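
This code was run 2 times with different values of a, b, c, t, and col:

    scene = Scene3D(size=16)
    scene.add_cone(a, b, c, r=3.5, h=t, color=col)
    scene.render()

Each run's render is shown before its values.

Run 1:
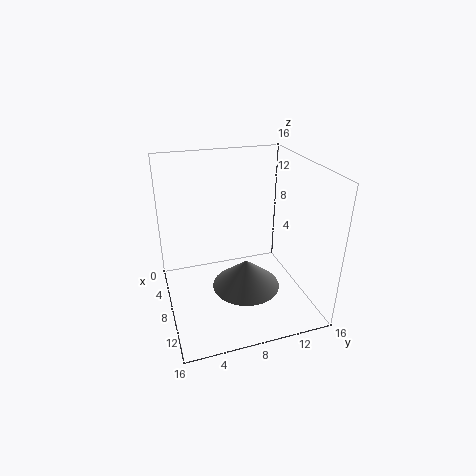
a = 11.5, b = 7.75, c = 4.25, t = 3, col = 'gray'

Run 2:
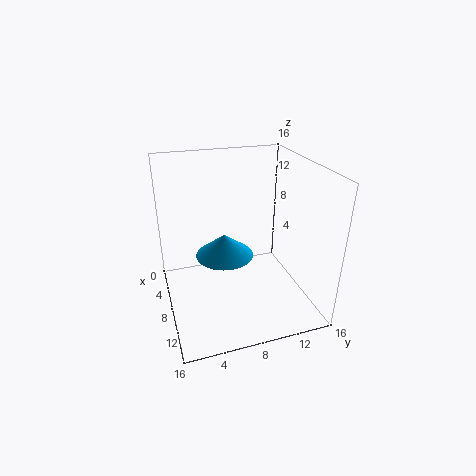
a = 5, b = 7.25, c = 4.25, t = 2.75, col = 'deepskyblue'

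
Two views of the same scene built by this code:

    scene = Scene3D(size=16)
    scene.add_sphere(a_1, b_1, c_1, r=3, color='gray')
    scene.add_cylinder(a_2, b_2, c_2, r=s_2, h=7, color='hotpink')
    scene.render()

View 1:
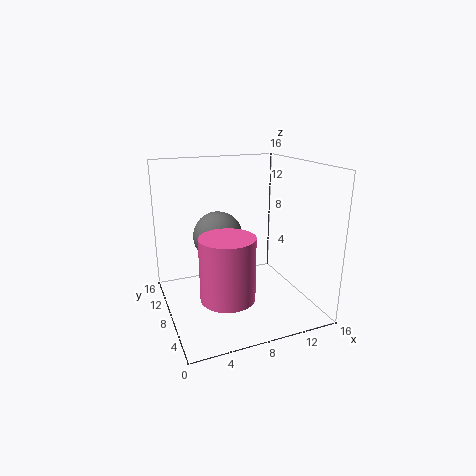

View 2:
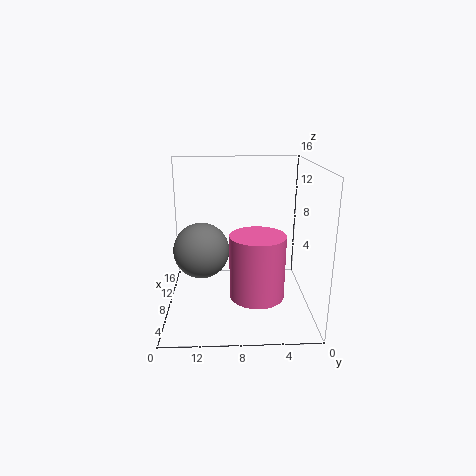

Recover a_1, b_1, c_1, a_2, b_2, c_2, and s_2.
a_1 = 7, b_1 = 12, c_1 = 7, a_2 = 6, b_2 = 6, c_2 = 2, s_2 = 3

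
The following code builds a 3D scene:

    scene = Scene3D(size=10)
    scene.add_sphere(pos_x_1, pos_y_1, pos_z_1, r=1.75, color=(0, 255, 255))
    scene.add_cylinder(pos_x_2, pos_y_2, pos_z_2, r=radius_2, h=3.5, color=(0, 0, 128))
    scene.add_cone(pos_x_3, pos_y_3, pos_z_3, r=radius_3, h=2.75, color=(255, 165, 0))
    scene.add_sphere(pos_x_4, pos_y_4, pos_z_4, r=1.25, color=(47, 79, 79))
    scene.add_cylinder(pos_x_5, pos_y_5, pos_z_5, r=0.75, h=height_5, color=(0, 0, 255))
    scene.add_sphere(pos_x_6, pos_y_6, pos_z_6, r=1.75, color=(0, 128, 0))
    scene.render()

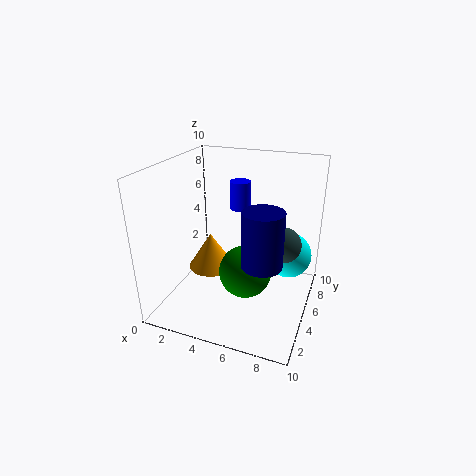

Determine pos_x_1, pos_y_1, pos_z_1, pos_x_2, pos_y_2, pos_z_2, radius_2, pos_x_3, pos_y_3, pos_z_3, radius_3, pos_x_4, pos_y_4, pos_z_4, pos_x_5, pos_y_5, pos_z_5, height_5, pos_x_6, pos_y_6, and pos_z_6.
pos_x_1 = 8; pos_y_1 = 8.25; pos_z_1 = 2.5; pos_x_2 = 7.5; pos_y_2 = 2.5; pos_z_2 = 4.75; radius_2 = 1.25; pos_x_3 = 2.25; pos_y_3 = 6.25; pos_z_3 = 1.5; radius_3 = 1.75; pos_x_4 = 8; pos_y_4 = 6; pos_z_4 = 4.5; pos_x_5 = 4.5; pos_y_5 = 6.75; pos_z_5 = 6.5; height_5 = 2; pos_x_6 = 6; pos_y_6 = 3.75; pos_z_6 = 3.25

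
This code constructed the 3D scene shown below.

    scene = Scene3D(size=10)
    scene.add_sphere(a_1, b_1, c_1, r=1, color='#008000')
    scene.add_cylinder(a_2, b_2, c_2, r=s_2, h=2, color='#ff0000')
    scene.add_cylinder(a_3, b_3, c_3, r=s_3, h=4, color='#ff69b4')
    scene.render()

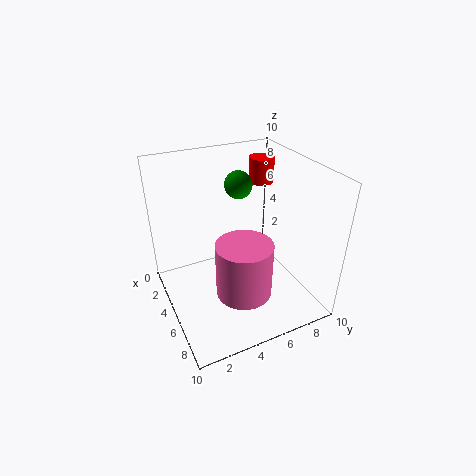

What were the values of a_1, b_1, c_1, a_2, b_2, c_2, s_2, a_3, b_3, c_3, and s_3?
a_1 = 3, b_1 = 6, c_1 = 8, a_2 = 1, b_2 = 9, c_2 = 7, s_2 = 1, a_3 = 6, b_3 = 5, c_3 = 1, s_3 = 2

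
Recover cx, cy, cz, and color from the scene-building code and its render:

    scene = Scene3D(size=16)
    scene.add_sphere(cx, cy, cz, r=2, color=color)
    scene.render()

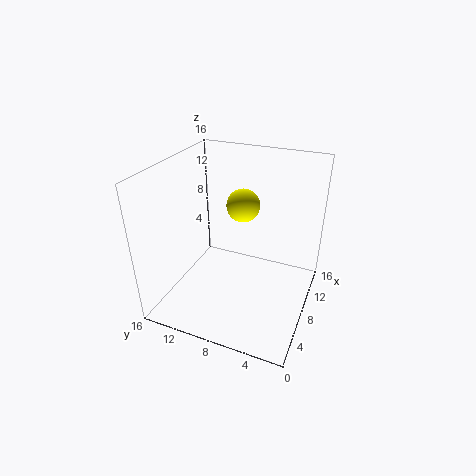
cx = 12, cy = 9, cz = 10, color = 'yellow'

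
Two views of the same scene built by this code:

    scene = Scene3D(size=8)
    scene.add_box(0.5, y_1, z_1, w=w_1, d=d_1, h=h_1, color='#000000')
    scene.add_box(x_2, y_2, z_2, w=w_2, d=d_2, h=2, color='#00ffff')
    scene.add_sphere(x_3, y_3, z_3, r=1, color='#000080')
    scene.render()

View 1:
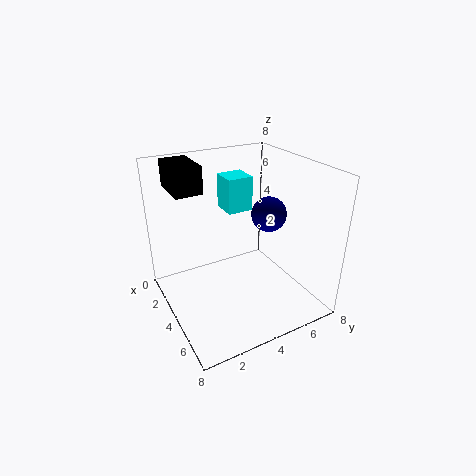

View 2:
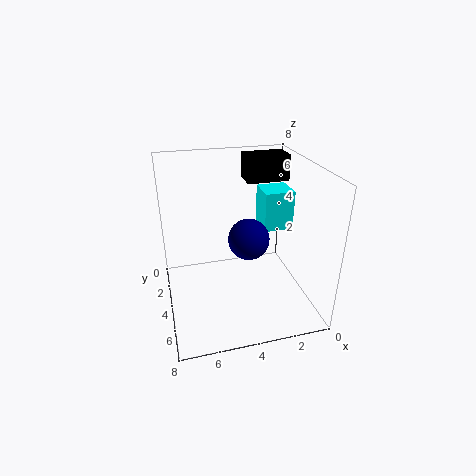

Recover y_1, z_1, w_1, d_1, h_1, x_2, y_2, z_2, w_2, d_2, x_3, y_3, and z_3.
y_1 = 1; z_1 = 6.5; w_1 = 2.5; d_1 = 1.5; h_1 = 1.5; x_2 = 1.5; y_2 = 4; z_2 = 5; w_2 = 1.5; d_2 = 1.5; x_3 = 4; y_3 = 6; z_3 = 5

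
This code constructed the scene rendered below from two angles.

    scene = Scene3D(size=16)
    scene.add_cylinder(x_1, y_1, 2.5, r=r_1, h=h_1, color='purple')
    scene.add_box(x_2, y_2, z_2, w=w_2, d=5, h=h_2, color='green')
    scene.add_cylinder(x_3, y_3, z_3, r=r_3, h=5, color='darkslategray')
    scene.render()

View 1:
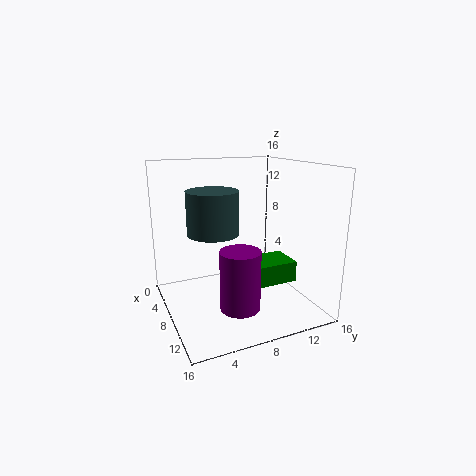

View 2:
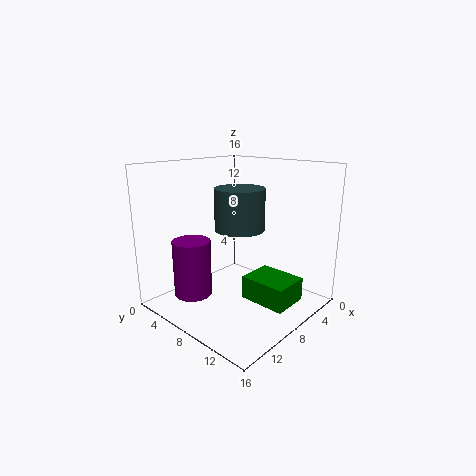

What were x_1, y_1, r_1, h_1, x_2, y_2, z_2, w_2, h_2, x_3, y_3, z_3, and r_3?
x_1 = 13; y_1 = 6; r_1 = 2; h_1 = 6; x_2 = 5.5; y_2 = 10; z_2 = 2; w_2 = 4; h_2 = 2.5; x_3 = 5.5; y_3 = 6; z_3 = 8; r_3 = 3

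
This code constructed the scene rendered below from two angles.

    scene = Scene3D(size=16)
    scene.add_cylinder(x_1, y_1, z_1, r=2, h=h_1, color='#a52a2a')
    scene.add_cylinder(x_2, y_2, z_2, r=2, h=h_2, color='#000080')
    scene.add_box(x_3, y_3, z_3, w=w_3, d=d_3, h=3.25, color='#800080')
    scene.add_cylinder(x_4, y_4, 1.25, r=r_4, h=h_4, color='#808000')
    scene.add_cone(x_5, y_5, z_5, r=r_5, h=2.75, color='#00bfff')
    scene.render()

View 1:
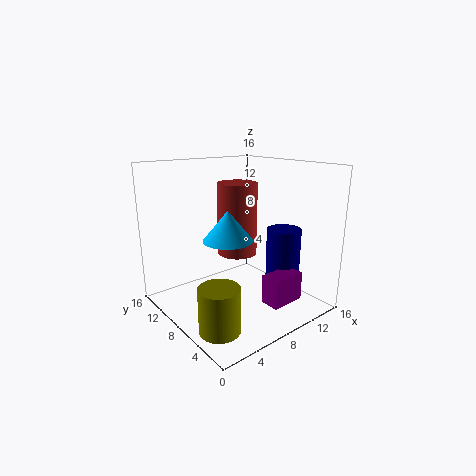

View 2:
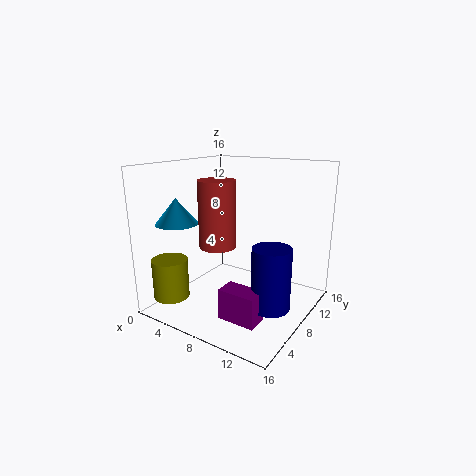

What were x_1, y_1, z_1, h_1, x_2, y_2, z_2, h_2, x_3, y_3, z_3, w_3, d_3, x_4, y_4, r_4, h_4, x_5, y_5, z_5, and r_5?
x_1 = 6.5; y_1 = 6.25; z_1 = 7.25; h_1 = 7.25; x_2 = 13.25; y_2 = 6; z_2 = 2; h_2 = 6.5; x_3 = 9; y_3 = 2.75; z_3 = 1; w_3 = 4; d_3 = 2.25; x_4 = 2; y_4 = 3.25; r_4 = 2; h_4 = 4.5; x_5 = 3.25; y_5 = 3.5; z_5 = 10; r_5 = 2.25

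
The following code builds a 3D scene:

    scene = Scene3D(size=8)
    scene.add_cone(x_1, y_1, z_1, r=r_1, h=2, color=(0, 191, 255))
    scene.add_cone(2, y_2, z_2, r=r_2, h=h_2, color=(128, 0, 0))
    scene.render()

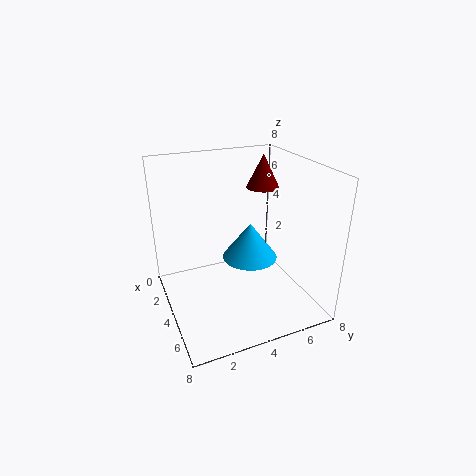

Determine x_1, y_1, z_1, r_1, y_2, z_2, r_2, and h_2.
x_1 = 4.5; y_1 = 4.5; z_1 = 3; r_1 = 1.5; y_2 = 6.5; z_2 = 6; r_2 = 1; h_2 = 2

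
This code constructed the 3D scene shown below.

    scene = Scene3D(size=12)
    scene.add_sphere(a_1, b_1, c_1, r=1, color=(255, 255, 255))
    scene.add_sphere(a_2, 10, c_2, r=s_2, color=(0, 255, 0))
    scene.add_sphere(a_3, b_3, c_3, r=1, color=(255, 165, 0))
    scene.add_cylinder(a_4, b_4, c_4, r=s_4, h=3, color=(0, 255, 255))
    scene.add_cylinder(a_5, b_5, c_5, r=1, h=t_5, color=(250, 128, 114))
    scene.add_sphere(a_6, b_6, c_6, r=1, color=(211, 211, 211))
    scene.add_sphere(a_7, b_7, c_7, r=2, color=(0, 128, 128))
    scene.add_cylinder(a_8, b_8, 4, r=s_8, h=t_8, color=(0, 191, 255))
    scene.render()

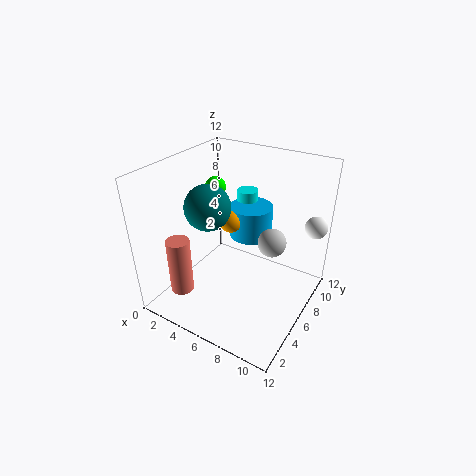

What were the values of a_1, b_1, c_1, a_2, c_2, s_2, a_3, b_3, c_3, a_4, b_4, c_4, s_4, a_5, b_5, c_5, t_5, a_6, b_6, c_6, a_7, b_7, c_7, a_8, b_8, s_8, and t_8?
a_1 = 11, b_1 = 11, c_1 = 6, a_2 = 1, c_2 = 8, s_2 = 1, a_3 = 4, b_3 = 8, c_3 = 6, a_4 = 4, b_4 = 11, c_4 = 5, s_4 = 1, a_5 = 2, b_5 = 3, c_5 = 1, t_5 = 5, a_6 = 10, b_6 = 4, c_6 = 8, a_7 = 3, b_7 = 6, c_7 = 8, a_8 = 5, b_8 = 10, s_8 = 2, t_8 = 3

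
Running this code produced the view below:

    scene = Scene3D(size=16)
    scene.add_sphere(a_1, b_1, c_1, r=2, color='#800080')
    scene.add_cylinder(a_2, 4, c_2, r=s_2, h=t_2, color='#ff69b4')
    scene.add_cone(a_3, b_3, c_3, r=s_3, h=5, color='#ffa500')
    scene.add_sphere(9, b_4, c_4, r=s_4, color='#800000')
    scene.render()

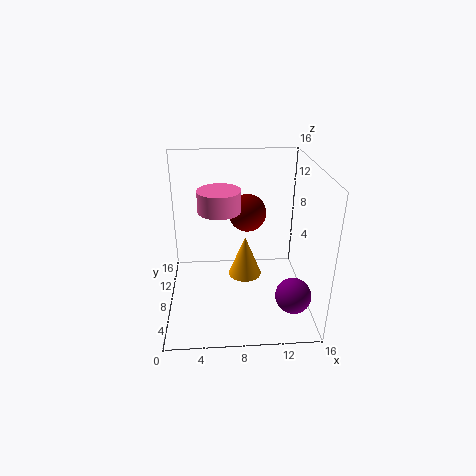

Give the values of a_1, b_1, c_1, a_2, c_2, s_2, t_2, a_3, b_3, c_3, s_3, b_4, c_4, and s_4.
a_1 = 14, b_1 = 5, c_1 = 2, a_2 = 6, c_2 = 13, s_2 = 2, t_2 = 2, a_3 = 9, b_3 = 10, c_3 = 2, s_3 = 2, b_4 = 8, c_4 = 11, s_4 = 2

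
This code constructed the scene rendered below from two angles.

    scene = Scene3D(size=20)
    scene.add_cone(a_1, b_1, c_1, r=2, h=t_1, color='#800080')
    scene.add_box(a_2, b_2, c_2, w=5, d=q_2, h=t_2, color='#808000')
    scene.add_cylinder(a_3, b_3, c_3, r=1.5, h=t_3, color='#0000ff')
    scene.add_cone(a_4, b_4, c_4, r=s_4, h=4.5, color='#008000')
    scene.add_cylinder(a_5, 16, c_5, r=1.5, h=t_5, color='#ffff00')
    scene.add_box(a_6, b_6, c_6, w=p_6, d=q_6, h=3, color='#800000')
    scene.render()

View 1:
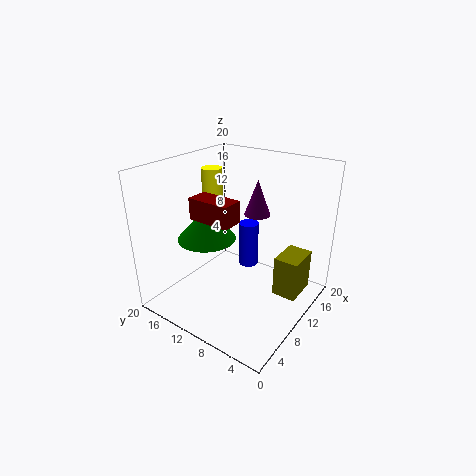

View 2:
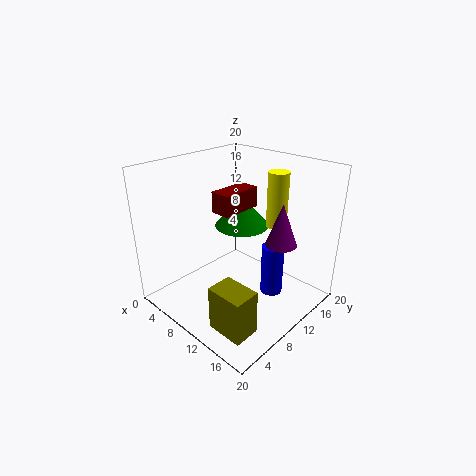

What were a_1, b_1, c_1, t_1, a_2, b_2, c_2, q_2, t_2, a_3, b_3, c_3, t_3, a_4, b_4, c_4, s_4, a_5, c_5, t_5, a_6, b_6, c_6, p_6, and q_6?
a_1 = 16.5; b_1 = 11; c_1 = 11; t_1 = 5.5; a_2 = 12.5; b_2 = 2; c_2 = 1; q_2 = 3.5; t_2 = 6; a_3 = 15; b_3 = 11.5; c_3 = 3; t_3 = 7; a_4 = 7.5; b_4 = 13.5; c_4 = 10; s_4 = 4; a_5 = 12; c_5 = 10.5; t_5 = 8; a_6 = 6; b_6 = 9; c_6 = 13; p_6 = 3; q_6 = 6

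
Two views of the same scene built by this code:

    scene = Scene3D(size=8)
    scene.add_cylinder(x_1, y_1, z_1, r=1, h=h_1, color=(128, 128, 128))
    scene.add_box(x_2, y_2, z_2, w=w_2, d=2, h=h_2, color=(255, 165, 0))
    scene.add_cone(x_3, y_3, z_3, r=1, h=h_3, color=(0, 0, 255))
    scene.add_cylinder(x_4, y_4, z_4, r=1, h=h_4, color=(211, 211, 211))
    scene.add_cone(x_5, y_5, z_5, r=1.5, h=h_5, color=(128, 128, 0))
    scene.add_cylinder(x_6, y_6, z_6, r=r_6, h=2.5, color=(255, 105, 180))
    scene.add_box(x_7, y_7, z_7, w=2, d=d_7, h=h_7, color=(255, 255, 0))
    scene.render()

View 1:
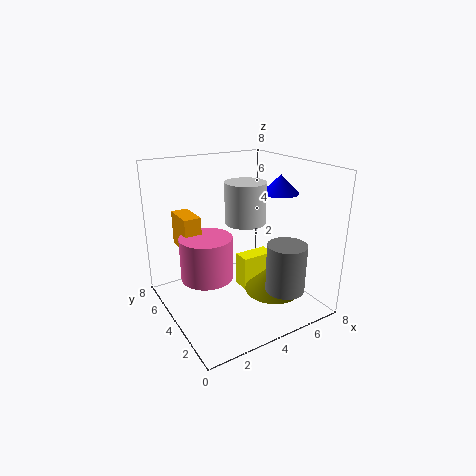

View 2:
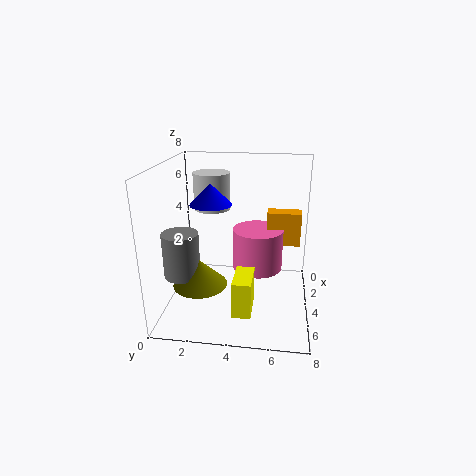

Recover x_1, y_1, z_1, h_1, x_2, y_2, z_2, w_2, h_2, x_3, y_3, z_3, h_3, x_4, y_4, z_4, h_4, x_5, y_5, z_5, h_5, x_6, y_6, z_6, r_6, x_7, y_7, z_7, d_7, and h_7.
x_1 = 5
y_1 = 1
z_1 = 2
h_1 = 2.5
x_2 = 1.5
y_2 = 5.5
z_2 = 3
w_2 = 1
h_2 = 2
x_3 = 6
y_3 = 3
z_3 = 6.5
h_3 = 1
x_4 = 3.5
y_4 = 2.5
z_4 = 5.5
h_4 = 2
x_5 = 5
y_5 = 2
z_5 = 1.5
h_5 = 1.5
x_6 = 2.5
y_6 = 5
z_6 = 1.5
r_6 = 1.5
x_7 = 4.5
y_7 = 4
z_7 = 0.5
d_7 = 1
h_7 = 2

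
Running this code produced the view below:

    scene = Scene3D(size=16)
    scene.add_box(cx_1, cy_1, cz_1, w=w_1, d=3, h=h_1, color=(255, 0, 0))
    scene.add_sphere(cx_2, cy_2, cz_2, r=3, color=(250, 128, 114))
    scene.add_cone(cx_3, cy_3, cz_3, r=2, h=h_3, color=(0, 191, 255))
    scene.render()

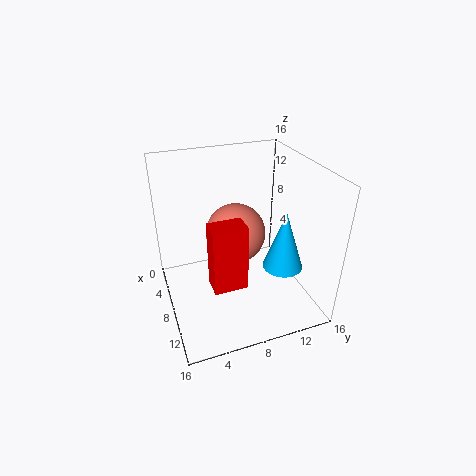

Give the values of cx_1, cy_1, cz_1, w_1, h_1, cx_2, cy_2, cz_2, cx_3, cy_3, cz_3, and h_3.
cx_1 = 14; cy_1 = 3; cz_1 = 8; w_1 = 2; h_1 = 6; cx_2 = 10; cy_2 = 7; cz_2 = 10; cx_3 = 13; cy_3 = 11; cz_3 = 7; h_3 = 6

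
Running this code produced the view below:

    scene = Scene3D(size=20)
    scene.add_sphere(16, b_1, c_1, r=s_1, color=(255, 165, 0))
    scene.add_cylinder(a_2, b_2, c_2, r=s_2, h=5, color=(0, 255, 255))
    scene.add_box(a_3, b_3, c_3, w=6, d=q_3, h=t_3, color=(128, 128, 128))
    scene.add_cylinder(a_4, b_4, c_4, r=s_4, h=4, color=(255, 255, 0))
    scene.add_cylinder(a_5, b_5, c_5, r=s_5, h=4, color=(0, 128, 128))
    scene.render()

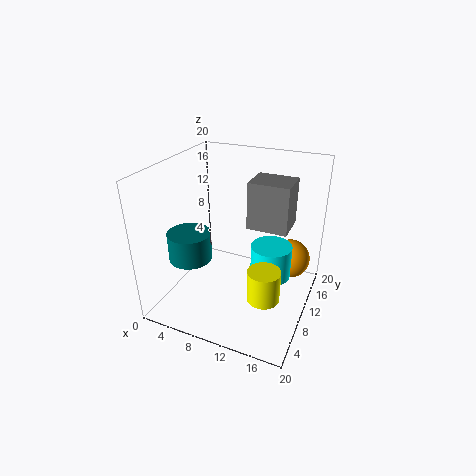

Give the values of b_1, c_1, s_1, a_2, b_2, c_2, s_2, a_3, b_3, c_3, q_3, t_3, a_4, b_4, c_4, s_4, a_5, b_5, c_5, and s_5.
b_1 = 17
c_1 = 4
s_1 = 3
a_2 = 14
b_2 = 13
c_2 = 3
s_2 = 3
a_3 = 10
b_3 = 13
c_3 = 10
q_3 = 5
t_3 = 7
a_4 = 16
b_4 = 4
c_4 = 6
s_4 = 2
a_5 = 4
b_5 = 7
c_5 = 7
s_5 = 3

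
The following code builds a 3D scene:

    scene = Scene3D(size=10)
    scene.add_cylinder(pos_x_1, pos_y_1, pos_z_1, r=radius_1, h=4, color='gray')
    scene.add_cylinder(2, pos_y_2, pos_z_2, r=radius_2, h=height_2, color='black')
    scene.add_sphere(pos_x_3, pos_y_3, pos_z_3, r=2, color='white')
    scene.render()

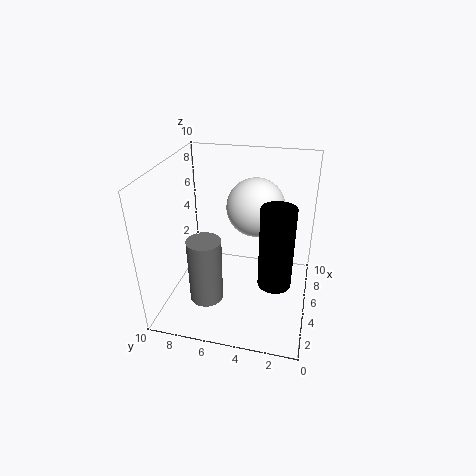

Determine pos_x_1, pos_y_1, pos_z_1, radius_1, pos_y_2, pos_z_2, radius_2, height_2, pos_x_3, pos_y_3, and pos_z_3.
pos_x_1 = 1
pos_y_1 = 6
pos_z_1 = 3
radius_1 = 1
pos_y_2 = 2
pos_z_2 = 4
radius_2 = 1
height_2 = 5
pos_x_3 = 6
pos_y_3 = 4
pos_z_3 = 7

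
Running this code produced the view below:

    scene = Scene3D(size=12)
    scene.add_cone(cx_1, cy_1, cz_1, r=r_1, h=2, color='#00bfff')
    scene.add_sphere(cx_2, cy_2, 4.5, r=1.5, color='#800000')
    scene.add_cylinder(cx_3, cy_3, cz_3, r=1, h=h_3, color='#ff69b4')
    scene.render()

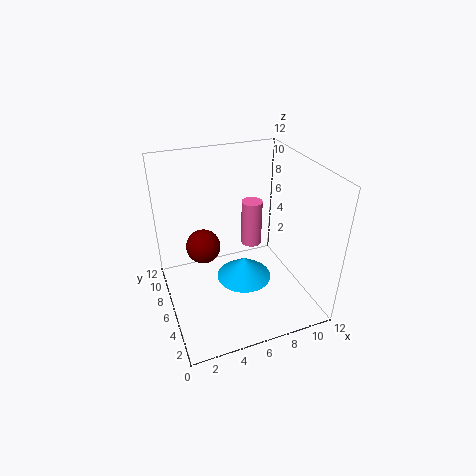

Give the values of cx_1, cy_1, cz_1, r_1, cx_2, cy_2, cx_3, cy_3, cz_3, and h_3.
cx_1 = 7
cy_1 = 7
cz_1 = 1
r_1 = 2.5
cx_2 = 3.5
cy_2 = 8
cx_3 = 9
cy_3 = 10
cz_3 = 2.5
h_3 = 4.5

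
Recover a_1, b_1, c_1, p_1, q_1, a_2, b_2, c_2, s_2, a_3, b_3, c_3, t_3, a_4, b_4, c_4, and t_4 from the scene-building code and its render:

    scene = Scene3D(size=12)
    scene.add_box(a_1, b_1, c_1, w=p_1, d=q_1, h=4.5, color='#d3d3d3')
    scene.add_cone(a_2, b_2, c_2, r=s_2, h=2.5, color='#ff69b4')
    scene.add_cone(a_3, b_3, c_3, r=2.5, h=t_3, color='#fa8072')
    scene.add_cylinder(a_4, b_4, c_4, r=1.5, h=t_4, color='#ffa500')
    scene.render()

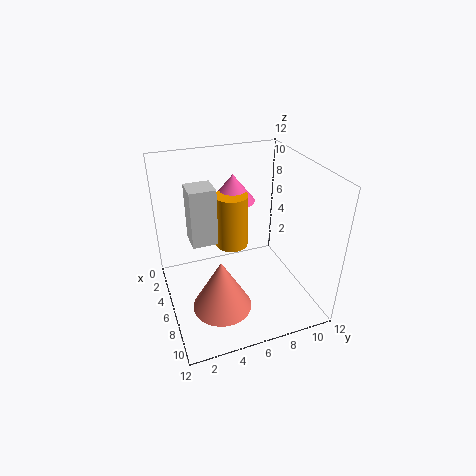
a_1 = 5, b_1 = 2, c_1 = 6.5, p_1 = 2, q_1 = 2, a_2 = 2, b_2 = 7, c_2 = 7.5, s_2 = 2, a_3 = 7.5, b_3 = 4, c_3 = 0.5, t_3 = 4.5, a_4 = 3, b_4 = 6.5, c_4 = 3.5, t_4 = 5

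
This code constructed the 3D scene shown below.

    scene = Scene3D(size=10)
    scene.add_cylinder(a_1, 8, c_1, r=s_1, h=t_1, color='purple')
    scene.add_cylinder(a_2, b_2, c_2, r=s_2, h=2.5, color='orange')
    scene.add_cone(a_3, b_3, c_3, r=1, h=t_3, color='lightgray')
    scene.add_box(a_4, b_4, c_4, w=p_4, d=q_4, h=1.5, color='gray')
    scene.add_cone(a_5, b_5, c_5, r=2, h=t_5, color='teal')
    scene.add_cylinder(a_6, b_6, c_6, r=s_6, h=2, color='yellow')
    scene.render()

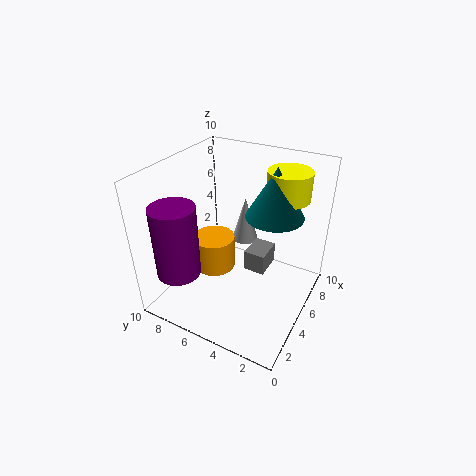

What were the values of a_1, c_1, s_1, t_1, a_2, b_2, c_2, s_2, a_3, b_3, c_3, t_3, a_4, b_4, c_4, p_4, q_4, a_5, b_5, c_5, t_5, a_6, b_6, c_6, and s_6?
a_1 = 2; c_1 = 3; s_1 = 1.5; t_1 = 5; a_2 = 5; b_2 = 7; c_2 = 2; s_2 = 1.5; a_3 = 8; b_3 = 6; c_3 = 3; t_3 = 3.5; a_4 = 5; b_4 = 3; c_4 = 2.5; p_4 = 2; q_4 = 1.5; a_5 = 6.5; b_5 = 3; c_5 = 6.5; t_5 = 3.5; a_6 = 7.5; b_6 = 2.5; c_6 = 7.5; s_6 = 1.5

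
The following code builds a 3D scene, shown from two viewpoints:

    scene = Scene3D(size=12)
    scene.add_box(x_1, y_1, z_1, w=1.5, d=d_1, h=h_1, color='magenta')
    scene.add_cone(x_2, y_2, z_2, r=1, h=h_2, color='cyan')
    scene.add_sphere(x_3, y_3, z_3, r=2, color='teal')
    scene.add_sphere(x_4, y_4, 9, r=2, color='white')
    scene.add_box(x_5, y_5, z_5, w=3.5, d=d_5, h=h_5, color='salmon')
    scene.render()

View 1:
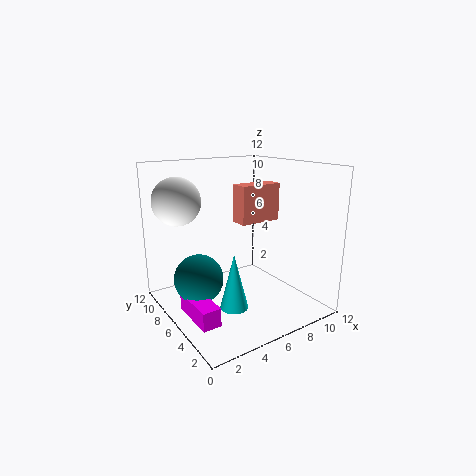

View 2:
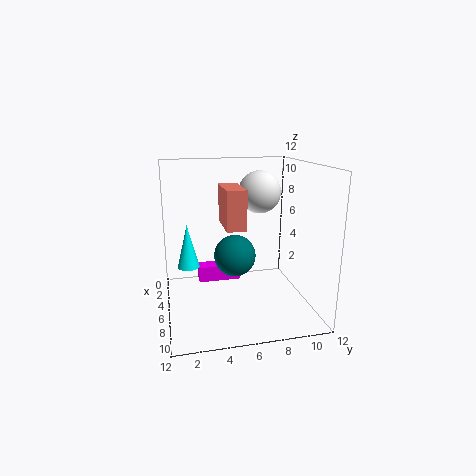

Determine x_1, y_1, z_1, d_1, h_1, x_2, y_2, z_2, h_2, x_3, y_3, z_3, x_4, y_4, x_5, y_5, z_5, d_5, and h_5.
x_1 = 1, y_1 = 3, z_1 = 0.5, d_1 = 4, h_1 = 1.5, x_2 = 3, y_2 = 2, z_2 = 2.5, h_2 = 4, x_3 = 2.5, y_3 = 6.5, z_3 = 3, x_4 = 2, y_4 = 9, x_5 = 5.5, y_5 = 4.5, z_5 = 7.5, d_5 = 1.5, h_5 = 3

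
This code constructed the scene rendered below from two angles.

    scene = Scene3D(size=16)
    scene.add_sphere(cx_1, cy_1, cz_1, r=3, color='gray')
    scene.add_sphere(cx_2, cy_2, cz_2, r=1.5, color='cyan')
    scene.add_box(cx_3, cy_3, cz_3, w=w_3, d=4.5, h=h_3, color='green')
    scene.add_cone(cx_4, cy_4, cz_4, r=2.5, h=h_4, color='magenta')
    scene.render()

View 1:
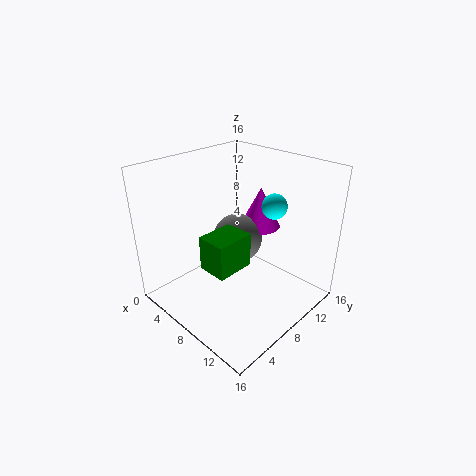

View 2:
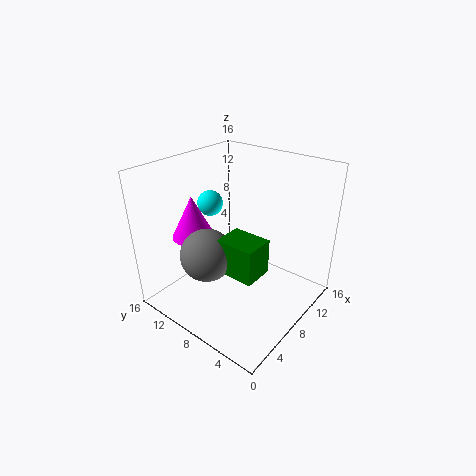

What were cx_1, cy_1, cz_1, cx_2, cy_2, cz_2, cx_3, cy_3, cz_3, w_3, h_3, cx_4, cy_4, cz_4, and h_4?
cx_1 = 5.5, cy_1 = 10.5, cz_1 = 6, cx_2 = 9, cy_2 = 13, cz_2 = 10.5, cx_3 = 5.5, cy_3 = 4.5, cz_3 = 4.5, w_3 = 3.5, h_3 = 4, cx_4 = 6.5, cy_4 = 13.5, cz_4 = 7, h_4 = 5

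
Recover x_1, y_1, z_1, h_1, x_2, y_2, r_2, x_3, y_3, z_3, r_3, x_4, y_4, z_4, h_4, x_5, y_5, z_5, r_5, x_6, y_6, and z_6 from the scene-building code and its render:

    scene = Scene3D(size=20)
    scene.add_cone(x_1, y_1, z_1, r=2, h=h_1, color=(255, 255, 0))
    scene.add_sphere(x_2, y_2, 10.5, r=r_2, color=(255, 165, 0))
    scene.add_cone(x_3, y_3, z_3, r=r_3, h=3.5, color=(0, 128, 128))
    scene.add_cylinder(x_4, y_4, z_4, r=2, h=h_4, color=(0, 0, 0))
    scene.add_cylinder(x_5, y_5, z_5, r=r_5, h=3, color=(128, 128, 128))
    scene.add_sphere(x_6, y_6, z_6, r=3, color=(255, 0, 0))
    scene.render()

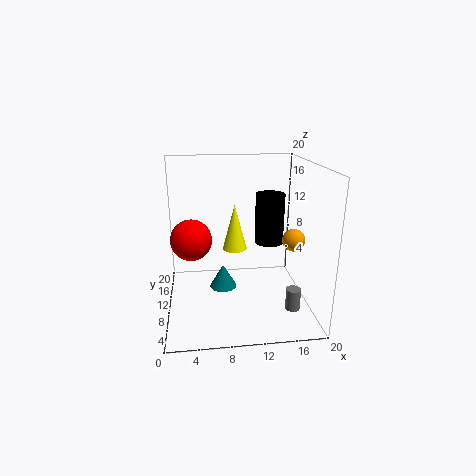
x_1 = 10.5
y_1 = 18
z_1 = 5
h_1 = 7.5
x_2 = 17
y_2 = 7
r_2 = 1.5
x_3 = 8
y_3 = 12
z_3 = 1.5
r_3 = 2
x_4 = 14.5
y_4 = 10.5
z_4 = 9
h_4 = 7
x_5 = 17
y_5 = 5.5
z_5 = 1
r_5 = 1
x_6 = 3.5
y_6 = 12.5
z_6 = 9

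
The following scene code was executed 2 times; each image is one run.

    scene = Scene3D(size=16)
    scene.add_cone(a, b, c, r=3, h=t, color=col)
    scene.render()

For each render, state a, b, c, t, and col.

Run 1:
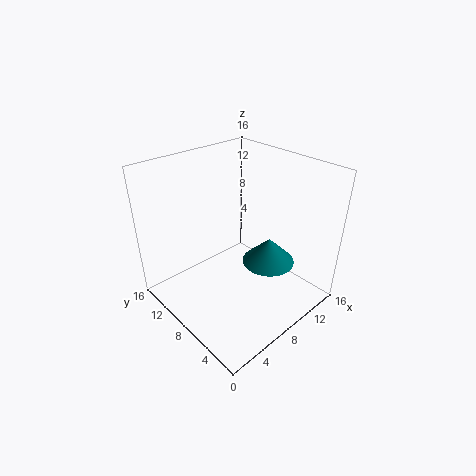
a = 11; b = 6; c = 4.5; t = 3; col = 'teal'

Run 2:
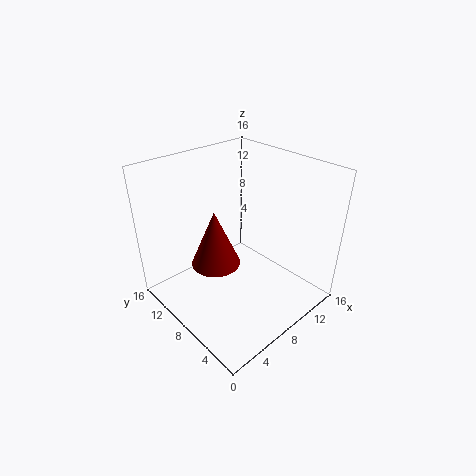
a = 7.5; b = 11.5; c = 3; t = 7; col = 'maroon'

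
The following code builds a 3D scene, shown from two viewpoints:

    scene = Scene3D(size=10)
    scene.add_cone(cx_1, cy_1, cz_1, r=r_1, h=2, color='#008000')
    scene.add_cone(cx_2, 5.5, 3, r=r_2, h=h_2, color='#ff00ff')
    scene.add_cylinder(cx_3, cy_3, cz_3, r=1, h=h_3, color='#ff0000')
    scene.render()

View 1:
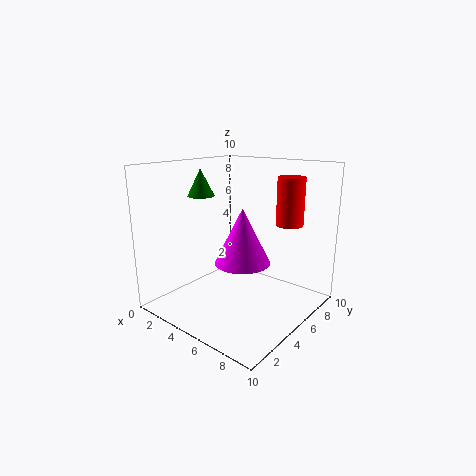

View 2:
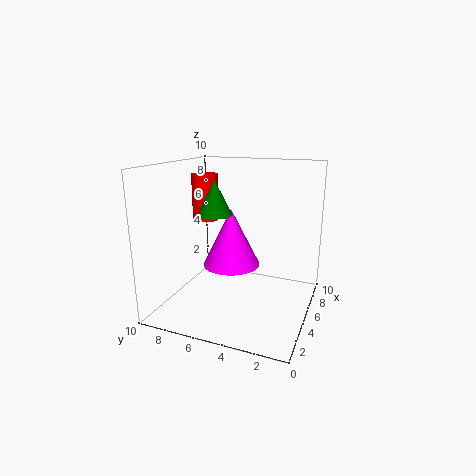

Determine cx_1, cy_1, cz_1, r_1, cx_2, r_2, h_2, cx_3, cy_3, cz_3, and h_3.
cx_1 = 1.5
cy_1 = 5
cz_1 = 7.5
r_1 = 1
cx_2 = 5
r_2 = 2
h_2 = 4
cx_3 = 7
cy_3 = 8.5
cz_3 = 5.5
h_3 = 3.5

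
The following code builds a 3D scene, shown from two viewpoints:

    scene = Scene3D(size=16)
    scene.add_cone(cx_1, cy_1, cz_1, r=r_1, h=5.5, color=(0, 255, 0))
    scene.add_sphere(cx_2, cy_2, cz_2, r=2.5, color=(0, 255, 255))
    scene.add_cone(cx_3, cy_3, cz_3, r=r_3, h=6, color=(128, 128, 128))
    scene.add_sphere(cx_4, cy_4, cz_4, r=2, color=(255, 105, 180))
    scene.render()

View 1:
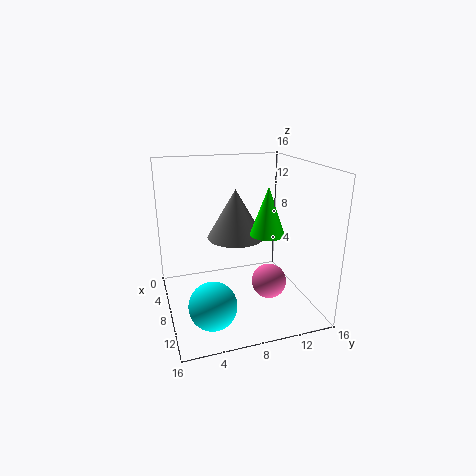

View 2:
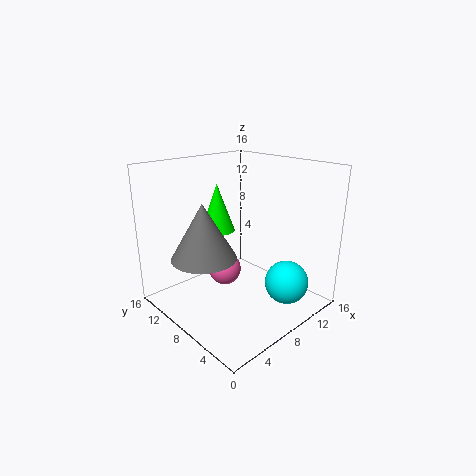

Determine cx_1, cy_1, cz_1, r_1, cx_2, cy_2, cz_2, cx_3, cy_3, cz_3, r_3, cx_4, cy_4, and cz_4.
cx_1 = 8, cy_1 = 11.5, cz_1 = 8, r_1 = 2, cx_2 = 12, cy_2 = 4, cz_2 = 2.5, cx_3 = 4, cy_3 = 9, cz_3 = 6.5, r_3 = 3.5, cx_4 = 9, cy_4 = 11.5, cz_4 = 2.5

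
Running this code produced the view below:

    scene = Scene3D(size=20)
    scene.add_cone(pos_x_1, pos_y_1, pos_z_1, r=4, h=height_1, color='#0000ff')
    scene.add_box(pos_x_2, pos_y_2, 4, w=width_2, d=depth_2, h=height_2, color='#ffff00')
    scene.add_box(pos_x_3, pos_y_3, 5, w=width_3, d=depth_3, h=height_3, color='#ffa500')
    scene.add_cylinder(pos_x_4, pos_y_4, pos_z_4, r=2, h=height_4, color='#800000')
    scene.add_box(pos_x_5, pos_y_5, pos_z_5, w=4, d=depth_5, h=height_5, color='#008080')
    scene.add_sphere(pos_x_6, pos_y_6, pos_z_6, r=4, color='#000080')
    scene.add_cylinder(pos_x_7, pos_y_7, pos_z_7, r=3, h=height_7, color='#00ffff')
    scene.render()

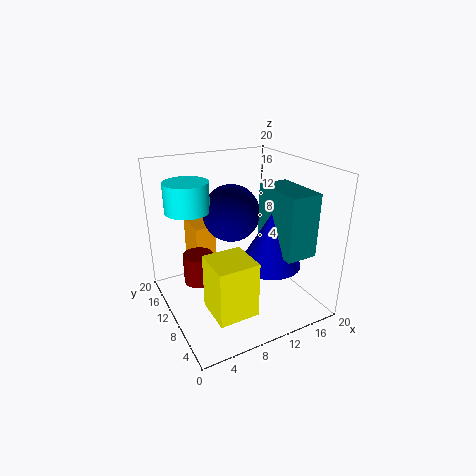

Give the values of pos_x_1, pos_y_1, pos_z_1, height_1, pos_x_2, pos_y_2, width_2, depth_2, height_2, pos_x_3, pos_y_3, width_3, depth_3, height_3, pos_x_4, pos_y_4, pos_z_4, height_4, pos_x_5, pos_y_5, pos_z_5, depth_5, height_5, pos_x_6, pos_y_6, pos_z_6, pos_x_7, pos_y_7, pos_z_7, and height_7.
pos_x_1 = 12, pos_y_1 = 5, pos_z_1 = 8, height_1 = 7, pos_x_2 = 3, pos_y_2 = 1, width_2 = 5, depth_2 = 5, height_2 = 7, pos_x_3 = 5, pos_y_3 = 13, width_3 = 3, depth_3 = 5, height_3 = 6, pos_x_4 = 4, pos_y_4 = 10, pos_z_4 = 5, height_4 = 4, pos_x_5 = 12, pos_y_5 = 1, pos_z_5 = 10, depth_5 = 7, height_5 = 8, pos_x_6 = 10, pos_y_6 = 12, pos_z_6 = 13, pos_x_7 = 4, pos_y_7 = 13, pos_z_7 = 14, height_7 = 4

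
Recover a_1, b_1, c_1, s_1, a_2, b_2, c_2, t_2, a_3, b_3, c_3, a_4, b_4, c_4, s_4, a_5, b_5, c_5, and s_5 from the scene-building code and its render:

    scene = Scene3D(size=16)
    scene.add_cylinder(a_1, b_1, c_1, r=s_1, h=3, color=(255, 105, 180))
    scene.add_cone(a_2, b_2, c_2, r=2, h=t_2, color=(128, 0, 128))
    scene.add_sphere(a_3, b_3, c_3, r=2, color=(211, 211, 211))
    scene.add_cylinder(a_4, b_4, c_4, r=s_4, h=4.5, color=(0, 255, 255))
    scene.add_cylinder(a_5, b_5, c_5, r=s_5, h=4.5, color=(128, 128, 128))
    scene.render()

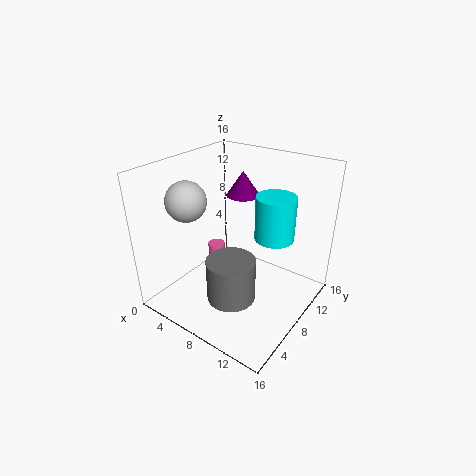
a_1 = 4, b_1 = 9, c_1 = 2.5, s_1 = 1, a_2 = 5.5, b_2 = 12.5, c_2 = 11, t_2 = 3, a_3 = 5.5, b_3 = 3, c_3 = 13.5, a_4 = 12.5, b_4 = 8, c_4 = 9.5, s_4 = 2, a_5 = 10, b_5 = 4, c_5 = 3.5, s_5 = 2.5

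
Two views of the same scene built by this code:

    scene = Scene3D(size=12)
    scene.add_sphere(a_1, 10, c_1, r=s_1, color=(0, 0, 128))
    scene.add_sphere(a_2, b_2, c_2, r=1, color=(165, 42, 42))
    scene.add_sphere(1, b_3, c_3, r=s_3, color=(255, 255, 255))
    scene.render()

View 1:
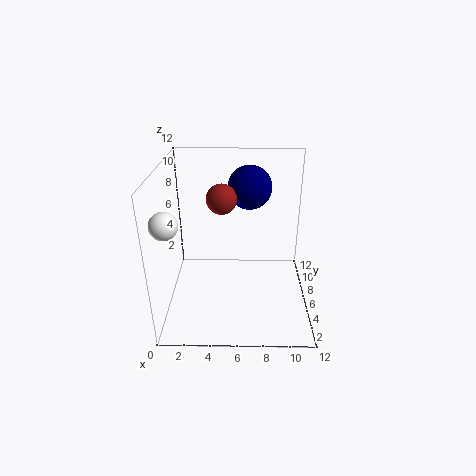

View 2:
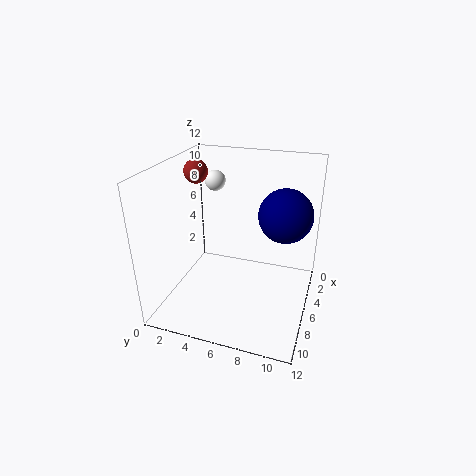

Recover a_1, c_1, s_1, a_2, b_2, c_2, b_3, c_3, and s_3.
a_1 = 7; c_1 = 9; s_1 = 2; a_2 = 5; b_2 = 2; c_2 = 11; b_3 = 2; c_3 = 9; s_3 = 1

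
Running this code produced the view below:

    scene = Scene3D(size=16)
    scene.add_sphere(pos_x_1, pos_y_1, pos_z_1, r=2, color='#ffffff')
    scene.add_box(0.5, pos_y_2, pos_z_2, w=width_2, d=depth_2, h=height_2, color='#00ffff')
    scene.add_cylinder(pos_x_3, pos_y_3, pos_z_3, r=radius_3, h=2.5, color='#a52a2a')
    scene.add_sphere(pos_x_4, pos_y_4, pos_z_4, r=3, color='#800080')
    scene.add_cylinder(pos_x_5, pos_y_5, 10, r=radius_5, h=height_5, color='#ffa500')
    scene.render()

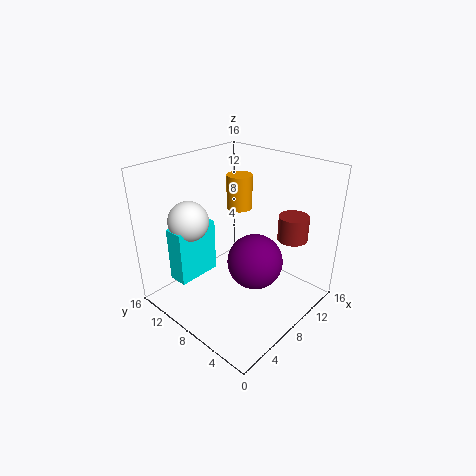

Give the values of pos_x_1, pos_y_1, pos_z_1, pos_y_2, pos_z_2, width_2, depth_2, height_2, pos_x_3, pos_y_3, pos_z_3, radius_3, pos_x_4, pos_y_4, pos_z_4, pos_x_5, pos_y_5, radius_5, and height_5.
pos_x_1 = 2.5, pos_y_1 = 9.5, pos_z_1 = 11.5, pos_y_2 = 8.5, pos_z_2 = 5.5, width_2 = 4.5, depth_2 = 2, height_2 = 5.5, pos_x_3 = 9.5, pos_y_3 = 2, pos_z_3 = 9.5, radius_3 = 1.5, pos_x_4 = 8, pos_y_4 = 5.5, pos_z_4 = 6, pos_x_5 = 11, pos_y_5 = 10.5, radius_5 = 1.5, height_5 = 4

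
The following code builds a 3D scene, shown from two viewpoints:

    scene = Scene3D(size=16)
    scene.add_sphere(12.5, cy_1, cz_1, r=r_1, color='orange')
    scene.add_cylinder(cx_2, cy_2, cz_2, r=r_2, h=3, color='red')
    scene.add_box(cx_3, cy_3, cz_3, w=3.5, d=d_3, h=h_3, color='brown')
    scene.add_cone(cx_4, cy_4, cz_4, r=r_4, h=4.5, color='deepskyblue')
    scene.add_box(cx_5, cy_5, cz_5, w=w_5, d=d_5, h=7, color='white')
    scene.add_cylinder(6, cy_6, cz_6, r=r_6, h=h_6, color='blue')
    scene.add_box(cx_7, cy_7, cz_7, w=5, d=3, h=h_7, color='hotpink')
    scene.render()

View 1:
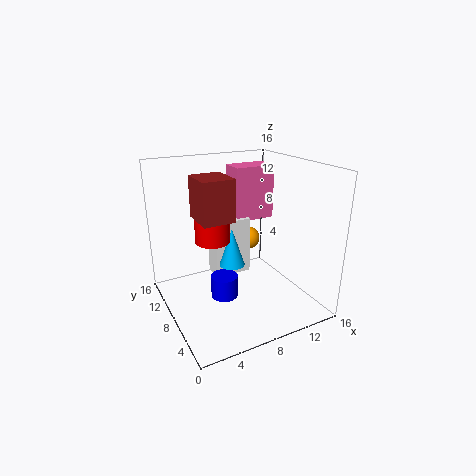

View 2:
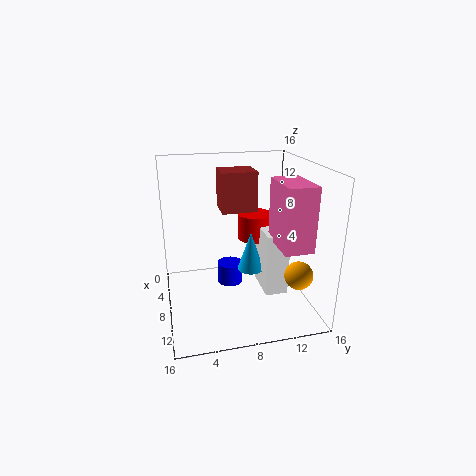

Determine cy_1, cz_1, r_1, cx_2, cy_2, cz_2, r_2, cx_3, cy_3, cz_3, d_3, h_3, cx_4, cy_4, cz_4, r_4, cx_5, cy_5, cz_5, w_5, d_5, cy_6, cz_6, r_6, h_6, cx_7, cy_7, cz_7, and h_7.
cy_1 = 13.5; cz_1 = 5; r_1 = 1.5; cx_2 = 6; cy_2 = 10.5; cz_2 = 7; r_2 = 2; cx_3 = 3.5; cy_3 = 6.5; cz_3 = 10.5; d_3 = 4; h_3 = 4.5; cx_4 = 8; cy_4 = 9.5; cz_4 = 4; r_4 = 1.5; cx_5 = 6.5; cy_5 = 10.5; cz_5 = 2; w_5 = 4.5; d_5 = 2.5; cy_6 = 7.5; cz_6 = 1.5; r_6 = 1.5; h_6 = 2.5; cx_7 = 9.5; cy_7 = 11; cz_7 = 8.5; h_7 = 6.5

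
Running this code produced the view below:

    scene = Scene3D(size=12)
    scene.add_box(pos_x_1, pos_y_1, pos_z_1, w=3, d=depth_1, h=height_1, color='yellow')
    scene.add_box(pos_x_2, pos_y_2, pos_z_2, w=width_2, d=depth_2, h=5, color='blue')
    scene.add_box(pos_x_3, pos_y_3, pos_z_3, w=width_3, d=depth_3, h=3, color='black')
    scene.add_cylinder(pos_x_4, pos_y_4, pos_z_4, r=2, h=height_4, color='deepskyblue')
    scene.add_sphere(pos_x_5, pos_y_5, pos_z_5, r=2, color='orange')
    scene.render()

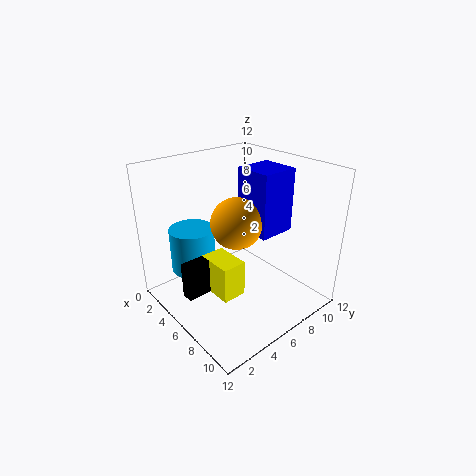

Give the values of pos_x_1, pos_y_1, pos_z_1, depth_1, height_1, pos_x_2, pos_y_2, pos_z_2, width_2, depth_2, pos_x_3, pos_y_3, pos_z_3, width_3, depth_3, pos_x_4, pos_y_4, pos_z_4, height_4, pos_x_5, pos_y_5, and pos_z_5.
pos_x_1 = 5
pos_y_1 = 3
pos_z_1 = 2
depth_1 = 2
height_1 = 3
pos_x_2 = 6
pos_y_2 = 6
pos_z_2 = 7
width_2 = 3
depth_2 = 3
pos_x_3 = 5
pos_y_3 = 1
pos_z_3 = 2
width_3 = 1
depth_3 = 4
pos_x_4 = 2
pos_y_4 = 4
pos_z_4 = 2
height_4 = 4
pos_x_5 = 7
pos_y_5 = 5
pos_z_5 = 8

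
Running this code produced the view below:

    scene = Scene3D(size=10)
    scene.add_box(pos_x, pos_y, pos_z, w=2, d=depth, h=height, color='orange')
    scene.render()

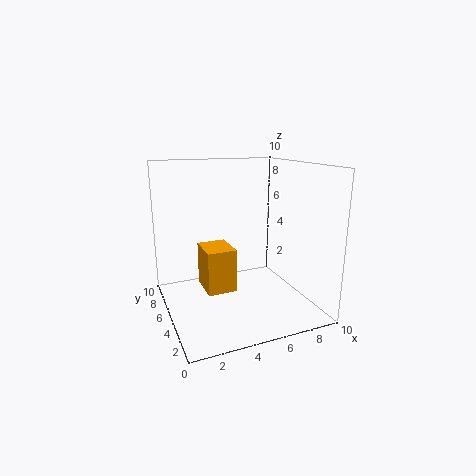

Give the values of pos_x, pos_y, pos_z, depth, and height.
pos_x = 2.5
pos_y = 4
pos_z = 1.5
depth = 2.5
height = 3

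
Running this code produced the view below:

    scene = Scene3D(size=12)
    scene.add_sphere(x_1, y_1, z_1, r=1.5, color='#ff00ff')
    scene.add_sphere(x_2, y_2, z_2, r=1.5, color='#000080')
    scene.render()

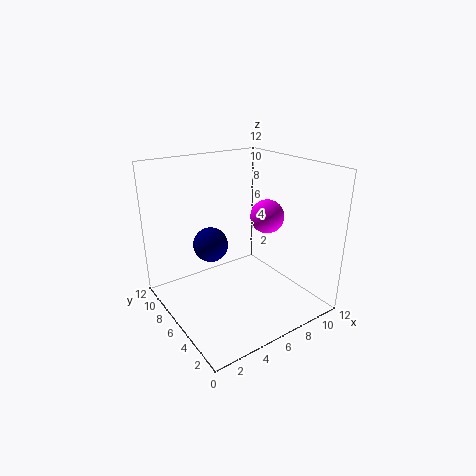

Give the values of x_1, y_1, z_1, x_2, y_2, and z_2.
x_1 = 9.5
y_1 = 6.5
z_1 = 7
x_2 = 4.5
y_2 = 8
z_2 = 5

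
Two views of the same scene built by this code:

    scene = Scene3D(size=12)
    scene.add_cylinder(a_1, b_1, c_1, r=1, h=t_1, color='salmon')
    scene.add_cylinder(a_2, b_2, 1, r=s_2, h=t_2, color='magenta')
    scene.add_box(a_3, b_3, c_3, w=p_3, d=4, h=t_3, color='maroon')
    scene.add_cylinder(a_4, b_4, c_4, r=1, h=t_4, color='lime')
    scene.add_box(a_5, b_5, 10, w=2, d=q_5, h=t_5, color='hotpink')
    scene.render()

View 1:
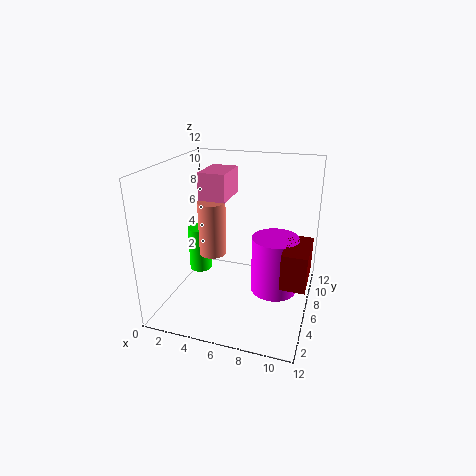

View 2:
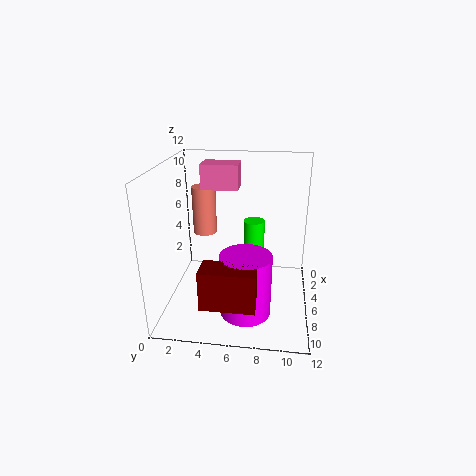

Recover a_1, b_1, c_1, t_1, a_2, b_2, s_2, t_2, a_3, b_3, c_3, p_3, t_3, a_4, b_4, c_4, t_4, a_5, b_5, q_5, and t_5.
a_1 = 5
b_1 = 3
c_1 = 6
t_1 = 4
a_2 = 9
b_2 = 7
s_2 = 2
t_2 = 5
a_3 = 10
b_3 = 4
c_3 = 3
p_3 = 2
t_3 = 3
a_4 = 2
b_4 = 7
c_4 = 2
t_4 = 4
a_5 = 4
b_5 = 3
q_5 = 3
t_5 = 2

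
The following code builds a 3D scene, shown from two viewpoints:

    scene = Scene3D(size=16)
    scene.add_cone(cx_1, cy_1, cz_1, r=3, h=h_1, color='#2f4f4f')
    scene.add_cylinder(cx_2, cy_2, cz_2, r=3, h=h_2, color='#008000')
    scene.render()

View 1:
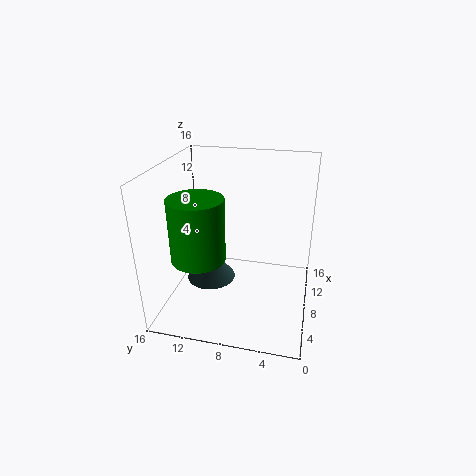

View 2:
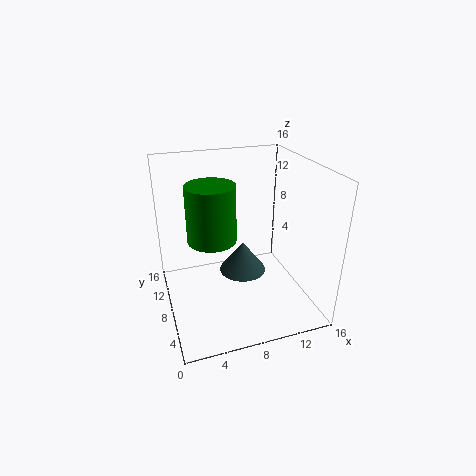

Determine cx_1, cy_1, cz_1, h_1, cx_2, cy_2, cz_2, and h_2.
cx_1 = 10
cy_1 = 12
cz_1 = 1
h_1 = 4
cx_2 = 6
cy_2 = 12
cz_2 = 6
h_2 = 7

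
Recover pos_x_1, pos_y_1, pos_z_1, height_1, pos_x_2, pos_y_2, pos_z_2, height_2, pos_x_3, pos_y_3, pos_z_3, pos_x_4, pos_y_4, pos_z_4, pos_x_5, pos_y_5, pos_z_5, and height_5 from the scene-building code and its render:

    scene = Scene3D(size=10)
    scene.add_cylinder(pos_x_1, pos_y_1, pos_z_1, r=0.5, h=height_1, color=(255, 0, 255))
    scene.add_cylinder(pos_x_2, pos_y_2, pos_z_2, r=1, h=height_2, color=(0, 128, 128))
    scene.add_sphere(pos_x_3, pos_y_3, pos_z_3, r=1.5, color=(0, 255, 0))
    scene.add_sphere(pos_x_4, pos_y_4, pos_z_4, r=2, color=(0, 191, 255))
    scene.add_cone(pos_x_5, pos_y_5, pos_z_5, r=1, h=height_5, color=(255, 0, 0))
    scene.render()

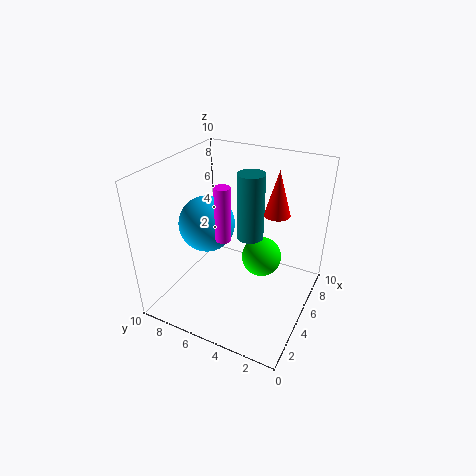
pos_x_1 = 3
pos_y_1 = 5
pos_z_1 = 6
height_1 = 3.5
pos_x_2 = 7
pos_y_2 = 5
pos_z_2 = 4
height_2 = 5
pos_x_3 = 7
pos_y_3 = 4
pos_z_3 = 2.5
pos_x_4 = 5
pos_y_4 = 7.5
pos_z_4 = 5.5
pos_x_5 = 8.5
pos_y_5 = 3.5
pos_z_5 = 5.5
height_5 = 3.5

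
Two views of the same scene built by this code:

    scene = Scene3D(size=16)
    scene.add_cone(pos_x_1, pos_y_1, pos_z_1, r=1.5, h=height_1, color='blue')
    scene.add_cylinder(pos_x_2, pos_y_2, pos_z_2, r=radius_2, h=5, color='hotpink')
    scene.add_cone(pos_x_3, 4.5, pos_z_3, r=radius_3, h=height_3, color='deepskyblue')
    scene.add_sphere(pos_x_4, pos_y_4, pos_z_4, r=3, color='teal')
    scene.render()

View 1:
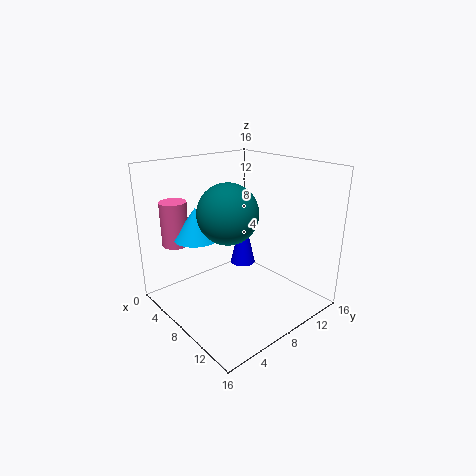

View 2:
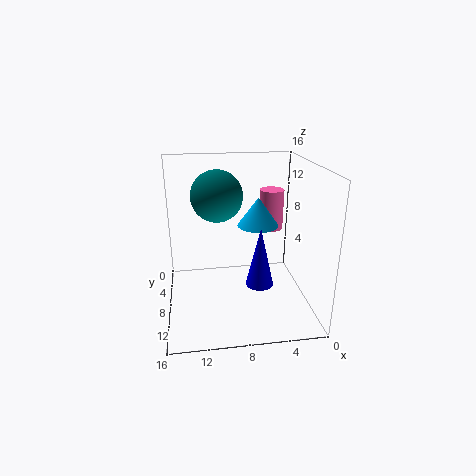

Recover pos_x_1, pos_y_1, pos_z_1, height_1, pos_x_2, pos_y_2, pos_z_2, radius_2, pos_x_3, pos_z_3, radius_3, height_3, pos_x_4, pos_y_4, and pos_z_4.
pos_x_1 = 6
pos_y_1 = 10.5
pos_z_1 = 3.5
height_1 = 6.5
pos_x_2 = 3
pos_y_2 = 3
pos_z_2 = 7
radius_2 = 1.5
pos_x_3 = 5
pos_z_3 = 8
radius_3 = 2.5
height_3 = 3.5
pos_x_4 = 10
pos_y_4 = 5
pos_z_4 = 12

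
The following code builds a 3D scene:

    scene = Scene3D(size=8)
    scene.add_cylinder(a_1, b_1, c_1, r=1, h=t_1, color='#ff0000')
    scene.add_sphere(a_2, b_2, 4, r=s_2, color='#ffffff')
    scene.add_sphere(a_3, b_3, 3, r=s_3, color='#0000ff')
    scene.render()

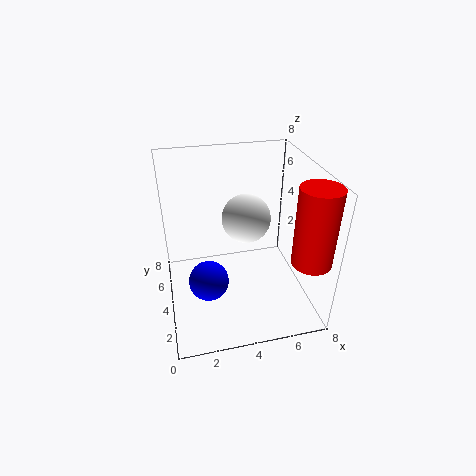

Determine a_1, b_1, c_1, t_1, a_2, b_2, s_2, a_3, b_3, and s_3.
a_1 = 7
b_1 = 1
c_1 = 4
t_1 = 4
a_2 = 5
b_2 = 6
s_2 = 1.5
a_3 = 2
b_3 = 2
s_3 = 1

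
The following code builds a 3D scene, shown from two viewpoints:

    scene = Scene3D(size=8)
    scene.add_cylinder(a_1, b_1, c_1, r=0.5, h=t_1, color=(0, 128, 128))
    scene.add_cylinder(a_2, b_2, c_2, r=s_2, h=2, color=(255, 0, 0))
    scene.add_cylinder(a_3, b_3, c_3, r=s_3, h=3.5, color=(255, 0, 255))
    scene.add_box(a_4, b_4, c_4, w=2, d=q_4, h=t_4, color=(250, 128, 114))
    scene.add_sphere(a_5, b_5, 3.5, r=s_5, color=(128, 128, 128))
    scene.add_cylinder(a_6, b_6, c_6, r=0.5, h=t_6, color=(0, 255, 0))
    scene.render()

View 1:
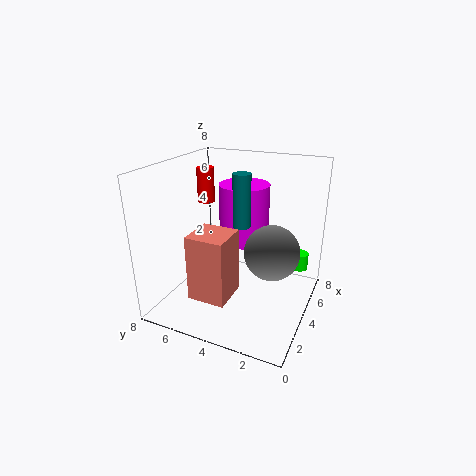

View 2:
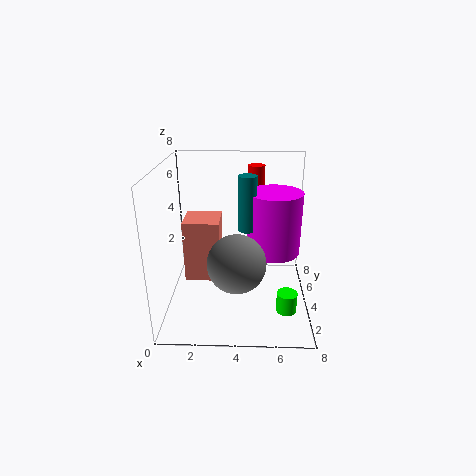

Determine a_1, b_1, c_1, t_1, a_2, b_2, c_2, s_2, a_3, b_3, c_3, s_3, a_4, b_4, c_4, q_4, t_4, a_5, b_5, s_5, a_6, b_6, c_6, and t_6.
a_1 = 4.5
b_1 = 4
c_1 = 4.5
t_1 = 3
a_2 = 5
b_2 = 6.5
c_2 = 5.5
s_2 = 0.5
a_3 = 6
b_3 = 4.5
c_3 = 3
s_3 = 1.5
a_4 = 1
b_4 = 3.5
c_4 = 1.5
q_4 = 2
t_4 = 3.5
a_5 = 4
b_5 = 2
s_5 = 1.5
a_6 = 6.5
b_6 = 1
c_6 = 1.5
t_6 = 1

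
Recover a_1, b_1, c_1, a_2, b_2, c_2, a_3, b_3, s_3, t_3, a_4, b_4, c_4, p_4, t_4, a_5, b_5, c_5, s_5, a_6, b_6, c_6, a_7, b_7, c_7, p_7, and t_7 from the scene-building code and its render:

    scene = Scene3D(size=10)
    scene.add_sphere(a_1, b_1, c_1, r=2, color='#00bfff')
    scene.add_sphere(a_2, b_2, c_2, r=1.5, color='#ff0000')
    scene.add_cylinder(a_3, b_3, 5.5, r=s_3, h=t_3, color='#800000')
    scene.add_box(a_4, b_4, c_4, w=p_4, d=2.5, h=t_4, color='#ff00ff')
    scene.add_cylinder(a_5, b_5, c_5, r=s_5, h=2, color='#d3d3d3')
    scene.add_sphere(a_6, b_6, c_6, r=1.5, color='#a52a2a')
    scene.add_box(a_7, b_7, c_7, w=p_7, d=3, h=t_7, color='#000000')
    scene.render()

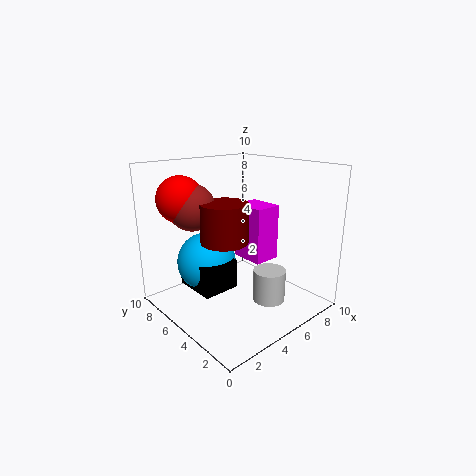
a_1 = 3
b_1 = 6
c_1 = 3.5
a_2 = 1.5
b_2 = 6.5
c_2 = 8
a_3 = 3
b_3 = 4
s_3 = 1.5
t_3 = 2.5
a_4 = 6
b_4 = 4
c_4 = 3
p_4 = 2
t_4 = 4
a_5 = 4.5
b_5 = 1.5
c_5 = 2
s_5 = 1
a_6 = 2
b_6 = 6
c_6 = 7.5
a_7 = 1.5
b_7 = 4
c_7 = 2
p_7 = 2.5
t_7 = 2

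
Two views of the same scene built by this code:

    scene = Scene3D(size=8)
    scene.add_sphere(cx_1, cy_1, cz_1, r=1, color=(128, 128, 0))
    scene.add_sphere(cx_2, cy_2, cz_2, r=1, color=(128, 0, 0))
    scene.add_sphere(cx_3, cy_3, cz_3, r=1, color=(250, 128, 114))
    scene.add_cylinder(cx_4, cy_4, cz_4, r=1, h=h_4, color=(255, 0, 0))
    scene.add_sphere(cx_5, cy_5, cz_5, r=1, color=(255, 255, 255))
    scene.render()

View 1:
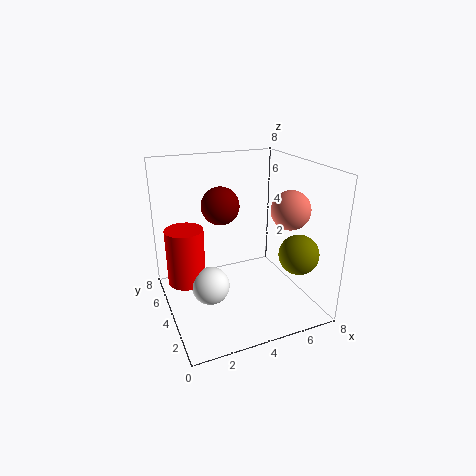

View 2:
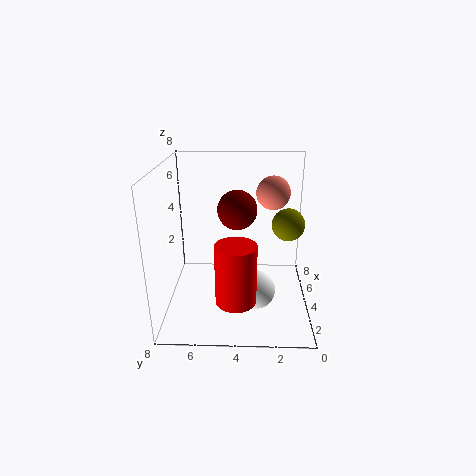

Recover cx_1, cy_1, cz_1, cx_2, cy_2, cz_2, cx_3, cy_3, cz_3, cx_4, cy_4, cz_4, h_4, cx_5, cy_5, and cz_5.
cx_1 = 6, cy_1 = 1, cz_1 = 4, cx_2 = 3, cy_2 = 4, cz_2 = 6, cx_3 = 6, cy_3 = 2, cz_3 = 6, cx_4 = 1, cy_4 = 4, cz_4 = 2, h_4 = 3, cx_5 = 2, cy_5 = 3, cz_5 = 2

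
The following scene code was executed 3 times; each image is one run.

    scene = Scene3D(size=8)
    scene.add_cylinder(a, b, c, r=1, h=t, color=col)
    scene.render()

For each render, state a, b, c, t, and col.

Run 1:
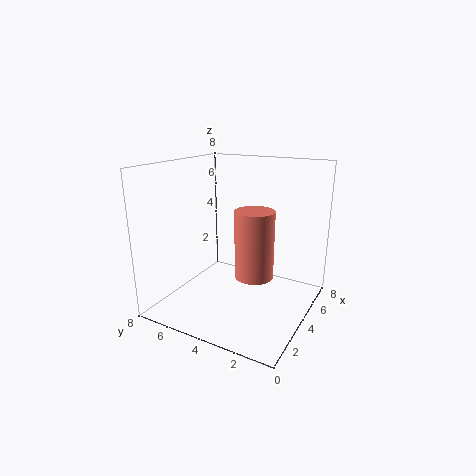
a = 3; b = 2.5; c = 2.5; t = 3.5; col = 'salmon'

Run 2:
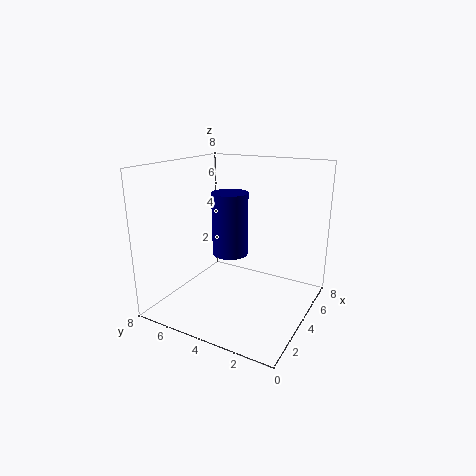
a = 4; b = 4.5; c = 3; t = 3.5; col = 'navy'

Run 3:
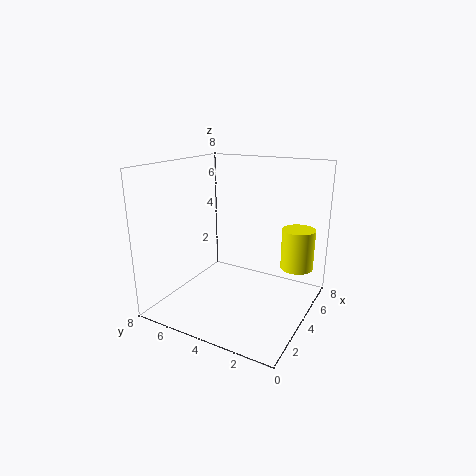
a = 7; b = 1.5; c = 1.5; t = 2.5; col = 'yellow'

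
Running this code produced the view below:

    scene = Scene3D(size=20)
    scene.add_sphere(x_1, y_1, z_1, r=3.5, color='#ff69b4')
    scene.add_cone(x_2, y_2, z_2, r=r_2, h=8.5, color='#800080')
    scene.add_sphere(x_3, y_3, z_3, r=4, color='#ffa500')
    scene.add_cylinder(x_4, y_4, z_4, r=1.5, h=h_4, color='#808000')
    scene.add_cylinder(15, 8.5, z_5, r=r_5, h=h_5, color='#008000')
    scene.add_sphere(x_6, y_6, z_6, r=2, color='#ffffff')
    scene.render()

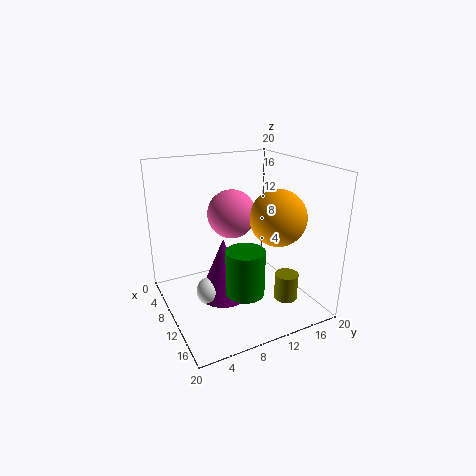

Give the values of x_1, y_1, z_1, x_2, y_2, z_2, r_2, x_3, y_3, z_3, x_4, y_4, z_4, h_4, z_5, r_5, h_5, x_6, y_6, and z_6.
x_1 = 7
y_1 = 10.5
z_1 = 12.5
x_2 = 10.5
y_2 = 7.5
z_2 = 2
r_2 = 3.5
x_3 = 11.5
y_3 = 15.5
z_3 = 12.5
x_4 = 17
y_4 = 13.5
z_4 = 3.5
h_4 = 3.5
z_5 = 4.5
r_5 = 2.5
h_5 = 6
x_6 = 10.5
y_6 = 5.5
z_6 = 3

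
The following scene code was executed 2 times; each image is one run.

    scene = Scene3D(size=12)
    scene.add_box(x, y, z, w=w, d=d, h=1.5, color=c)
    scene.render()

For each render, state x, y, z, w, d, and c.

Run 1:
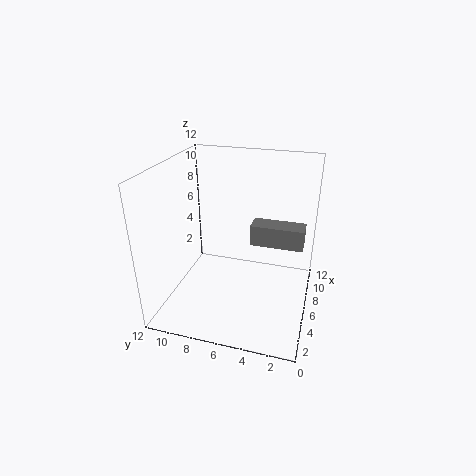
x = 3; y = 0.5; z = 7.25; w = 1.5; d = 3.75; c = 'gray'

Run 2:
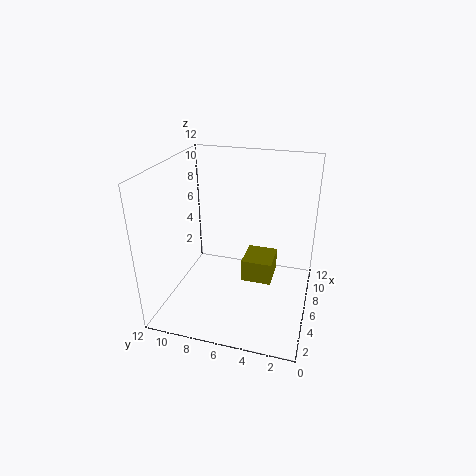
x = 0.75; y = 2.25; z = 5.75; w = 2.25; d = 2; c = 'olive'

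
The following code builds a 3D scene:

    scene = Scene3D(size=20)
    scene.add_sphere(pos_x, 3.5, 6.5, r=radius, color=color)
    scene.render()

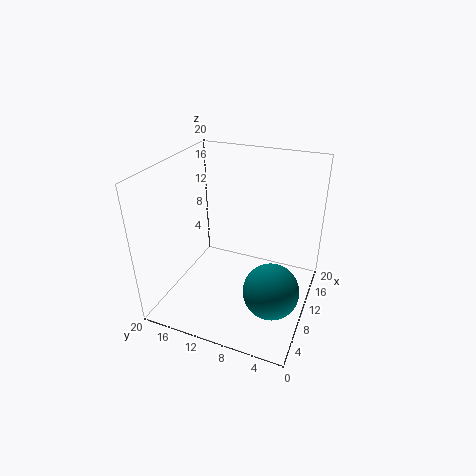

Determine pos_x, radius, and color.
pos_x = 5; radius = 3.5; color = 'teal'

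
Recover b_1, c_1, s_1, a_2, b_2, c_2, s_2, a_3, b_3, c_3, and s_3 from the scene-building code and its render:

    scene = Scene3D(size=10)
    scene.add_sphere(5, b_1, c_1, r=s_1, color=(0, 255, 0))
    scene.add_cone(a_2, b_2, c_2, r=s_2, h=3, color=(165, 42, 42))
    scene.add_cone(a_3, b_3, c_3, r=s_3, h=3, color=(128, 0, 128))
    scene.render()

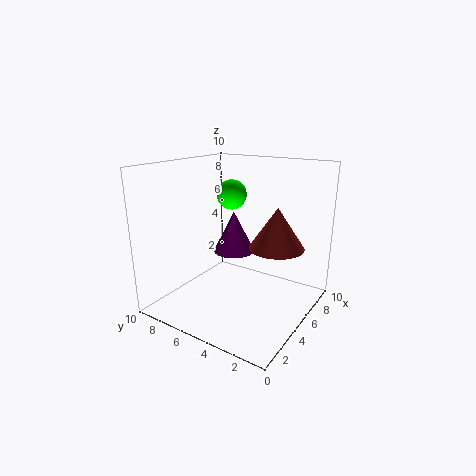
b_1 = 5.5, c_1 = 8, s_1 = 1, a_2 = 7, b_2 = 3, c_2 = 4, s_2 = 2, a_3 = 6, b_3 = 6, c_3 = 3.5, s_3 = 1.5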